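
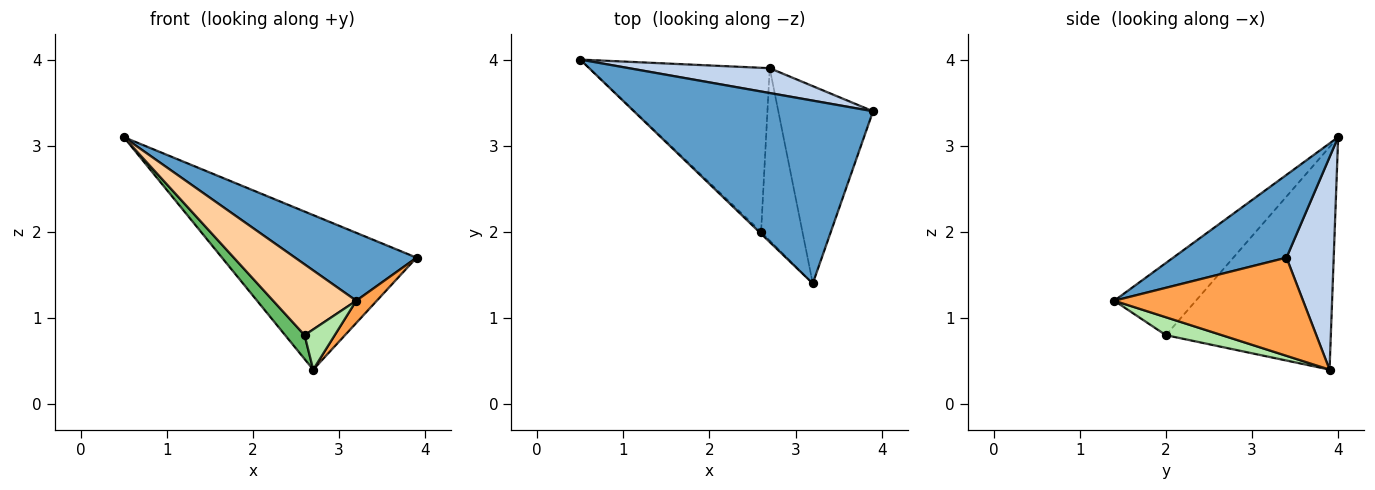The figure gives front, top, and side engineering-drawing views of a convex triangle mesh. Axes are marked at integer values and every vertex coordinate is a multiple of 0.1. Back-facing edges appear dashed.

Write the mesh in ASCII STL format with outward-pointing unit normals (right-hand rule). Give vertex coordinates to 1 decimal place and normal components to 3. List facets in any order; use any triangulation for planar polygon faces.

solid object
 facet normal 0.309 -0.331 0.892
  outer loop
   vertex 3.2 1.4 1.2
   vertex 3.9 3.4 1.7
   vertex 0.5 4.0 3.1
  endloop
 endfacet
 facet normal 0.233 0.960 0.154
  outer loop
   vertex 2.7 3.9 0.4
   vertex 0.5 4.0 3.1
   vertex 3.9 3.4 1.7
  endloop
 endfacet
 facet normal 0.717 -0.078 -0.692
  outer loop
   vertex 2.7 3.9 0.4
   vertex 3.9 3.4 1.7
   vertex 3.2 1.4 1.2
  endloop
 endfacet
 facet normal -0.701 -0.713 -0.019
  outer loop
   vertex 2.6 2.0 0.8
   vertex 3.2 1.4 1.2
   vertex 0.5 4.0 3.1
  endloop
 endfacet
 facet normal -0.774 -0.091 -0.627
  outer loop
   vertex 2.6 2.0 0.8
   vertex 0.5 4.0 3.1
   vertex 2.7 3.9 0.4
  endloop
 endfacet
 facet normal 0.389 -0.209 -0.897
  outer loop
   vertex 2.6 2.0 0.8
   vertex 2.7 3.9 0.4
   vertex 3.2 1.4 1.2
  endloop
 endfacet
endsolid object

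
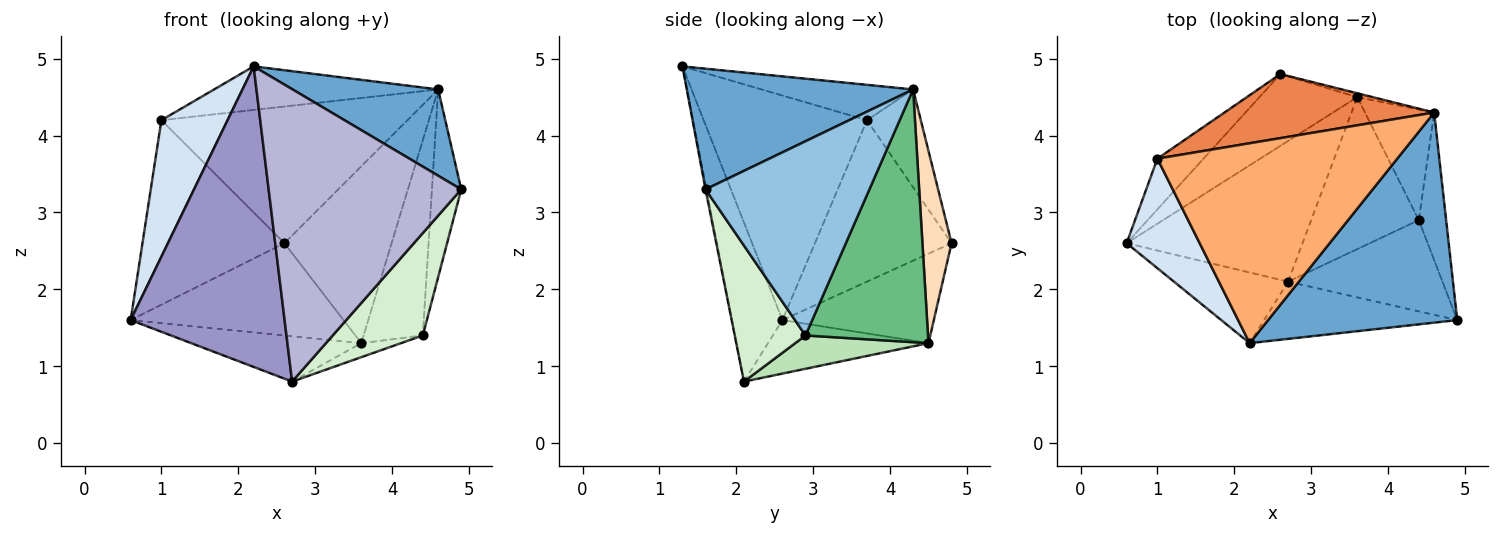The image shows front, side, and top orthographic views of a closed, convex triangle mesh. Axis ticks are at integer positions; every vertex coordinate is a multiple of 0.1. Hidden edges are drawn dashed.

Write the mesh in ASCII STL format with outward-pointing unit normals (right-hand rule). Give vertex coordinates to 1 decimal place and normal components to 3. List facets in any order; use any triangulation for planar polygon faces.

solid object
 facet normal 0.508 -0.327 0.797
  outer loop
   vertex 4.6 4.3 4.6
   vertex 2.2 1.3 4.9
   vertex 4.9 1.6 3.3
  endloop
 endfacet
 facet normal 0.975 0.174 -0.137
  outer loop
   vertex 4.4 2.9 1.4
   vertex 4.6 4.3 4.6
   vertex 4.9 1.6 3.3
  endloop
 endfacet
 facet normal -0.680 0.707 -0.194
  outer loop
   vertex 1.0 3.7 4.2
   vertex 2.6 4.8 2.6
   vertex 0.6 2.6 1.6
  endloop
 endfacet
 facet normal -0.887 -0.360 0.289
  outer loop
   vertex 1.0 3.7 4.2
   vertex 0.6 2.6 1.6
   vertex 2.2 1.3 4.9
  endloop
 endfacet
 facet normal -0.194 0.888 0.416
  outer loop
   vertex 1.0 3.7 4.2
   vertex 4.6 4.3 4.6
   vertex 2.6 4.8 2.6
  endloop
 endfacet
 facet normal -0.143 0.211 0.967
  outer loop
   vertex 1.0 3.7 4.2
   vertex 2.2 1.3 4.9
   vertex 4.6 4.3 4.6
  endloop
 endfacet
 facet normal -0.489 0.688 -0.535
  outer loop
   vertex 3.6 4.5 1.3
   vertex 0.6 2.6 1.6
   vertex 2.6 4.8 2.6
  endloop
 endfacet
 facet normal 0.262 0.965 -0.021
  outer loop
   vertex 3.6 4.5 1.3
   vertex 2.6 4.8 2.6
   vertex 4.6 4.3 4.6
  endloop
 endfacet
 facet normal 0.874 0.422 -0.239
  outer loop
   vertex 3.6 4.5 1.3
   vertex 4.6 4.3 4.6
   vertex 4.4 2.9 1.4
  endloop
 endfacet
 facet normal -0.278 0.295 -0.914
  outer loop
   vertex 2.7 2.1 0.8
   vertex 0.6 2.6 1.6
   vertex 3.6 4.5 1.3
  endloop
 endfacet
 facet normal 0.295 0.088 -0.952
  outer loop
   vertex 2.7 2.1 0.8
   vertex 3.6 4.5 1.3
   vertex 4.4 2.9 1.4
  endloop
 endfacet
 facet normal 0.506 -0.644 -0.574
  outer loop
   vertex 2.7 2.1 0.8
   vertex 4.4 2.9 1.4
   vertex 4.9 1.6 3.3
  endloop
 endfacet
 facet normal -0.304 -0.927 -0.218
  outer loop
   vertex 2.7 2.1 0.8
   vertex 2.2 1.3 4.9
   vertex 0.6 2.6 1.6
  endloop
 endfacet
 facet normal -0.005 -0.981 -0.192
  outer loop
   vertex 2.7 2.1 0.8
   vertex 4.9 1.6 3.3
   vertex 2.2 1.3 4.9
  endloop
 endfacet
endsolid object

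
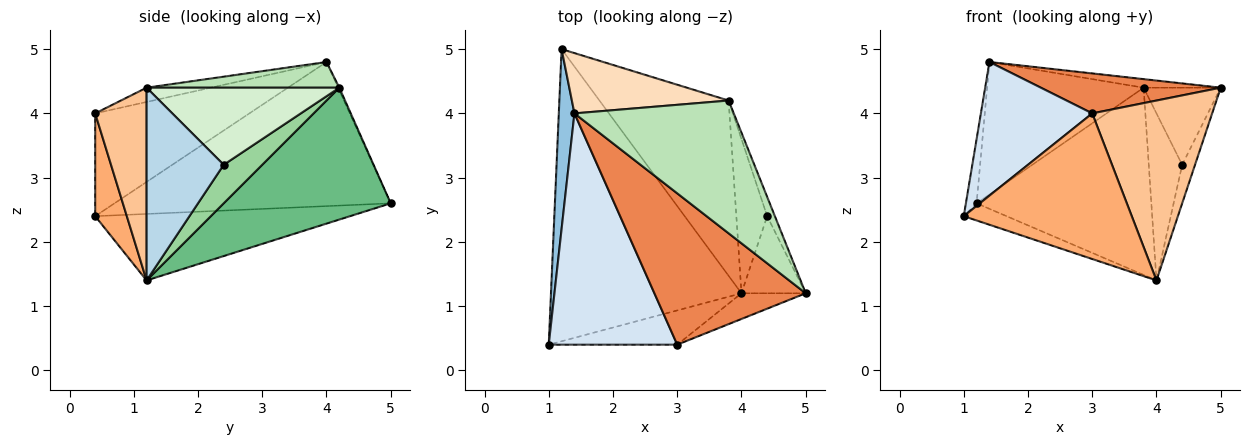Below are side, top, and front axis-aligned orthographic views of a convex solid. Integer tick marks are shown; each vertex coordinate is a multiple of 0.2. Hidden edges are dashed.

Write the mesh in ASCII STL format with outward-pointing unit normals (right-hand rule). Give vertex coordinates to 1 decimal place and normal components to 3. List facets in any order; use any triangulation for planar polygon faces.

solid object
 facet normal -0.329 0.055 -0.943
  outer loop
   vertex 4.0 1.2 1.4
   vertex 1.0 0.4 2.4
   vertex 1.2 5.0 2.6
  endloop
 endfacet
 facet normal -0.993 0.039 0.108
  outer loop
   vertex 1.4 4.0 4.8
   vertex 1.2 5.0 2.6
   vertex 1.0 0.4 2.4
  endloop
 endfacet
 facet normal 0.937 0.156 -0.312
  outer loop
   vertex 4.4 2.4 3.2
   vertex 5.0 1.2 4.4
   vertex 4.0 1.2 1.4
  endloop
 endfacet
 facet normal -0.569 -0.411 0.712
  outer loop
   vertex 3.0 0.4 4.0
   vertex 1.4 4.0 4.8
   vertex 1.0 0.4 2.4
  endloop
 endfacet
 facet normal -0.091 -0.254 0.963
  outer loop
   vertex 3.0 0.4 4.0
   vertex 5.0 1.2 4.4
   vertex 1.4 4.0 4.8
  endloop
 endfacet
 facet normal 0.180 -0.957 -0.225
  outer loop
   vertex 3.0 0.4 4.0
   vertex 1.0 0.4 2.4
   vertex 4.0 1.2 1.4
  endloop
 endfacet
 facet normal 0.391 -0.911 -0.130
  outer loop
   vertex 3.0 0.4 4.0
   vertex 4.0 1.2 1.4
   vertex 5.0 1.2 4.4
  endloop
 endfacet
 facet normal -0.007 0.910 0.414
  outer loop
   vertex 3.8 4.2 4.4
   vertex 1.2 5.0 2.6
   vertex 1.4 4.0 4.8
  endloop
 endfacet
 facet normal 0.572 0.599 -0.561
  outer loop
   vertex 3.8 4.2 4.4
   vertex 4.0 1.2 1.4
   vertex 1.2 5.0 2.6
  endloop
 endfacet
 facet normal 0.647 0.560 -0.517
  outer loop
   vertex 3.8 4.2 4.4
   vertex 4.4 2.4 3.2
   vertex 4.0 1.2 1.4
  endloop
 endfacet
 facet normal 0.159 0.064 0.985
  outer loop
   vertex 3.8 4.2 4.4
   vertex 1.4 4.0 4.8
   vertex 5.0 1.2 4.4
  endloop
 endfacet
 facet normal 0.925 0.370 -0.092
  outer loop
   vertex 3.8 4.2 4.4
   vertex 5.0 1.2 4.4
   vertex 4.4 2.4 3.2
  endloop
 endfacet
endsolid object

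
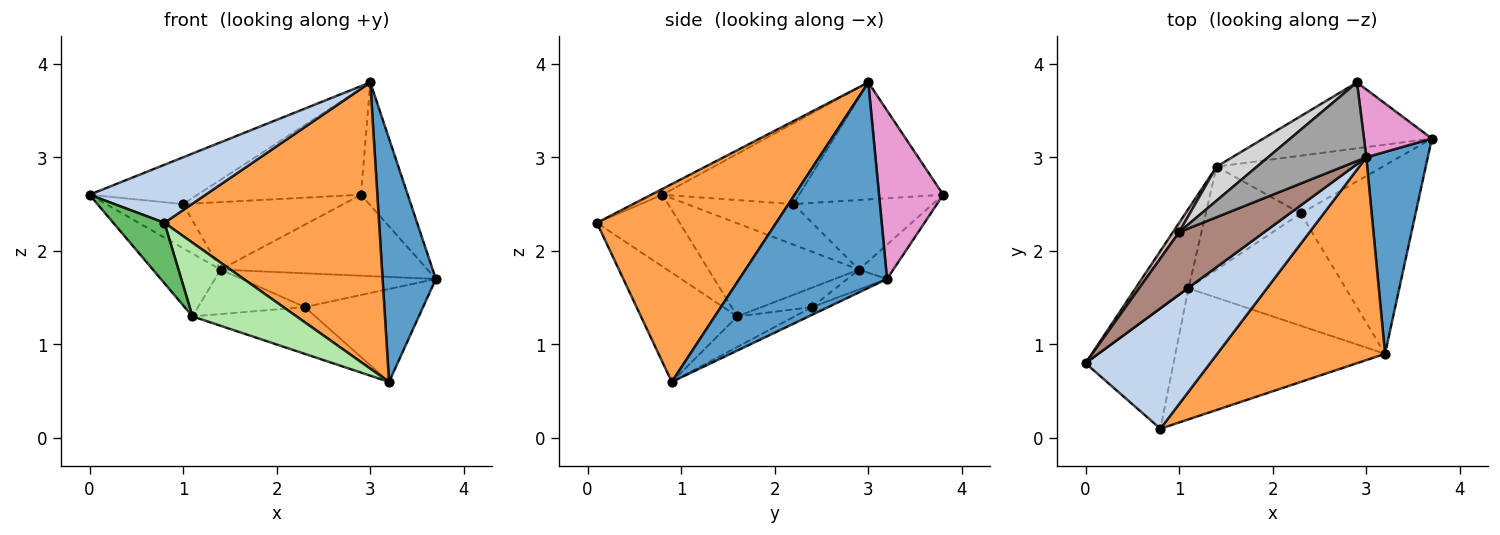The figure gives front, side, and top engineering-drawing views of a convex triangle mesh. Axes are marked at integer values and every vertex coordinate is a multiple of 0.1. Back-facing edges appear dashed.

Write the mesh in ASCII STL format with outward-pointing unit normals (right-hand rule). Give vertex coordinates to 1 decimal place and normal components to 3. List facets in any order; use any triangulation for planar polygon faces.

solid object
 facet normal 0.906 -0.326 0.271
  outer loop
   vertex 3.0 3.0 3.8
   vertex 3.2 0.9 0.6
   vertex 3.7 3.2 1.7
  endloop
 endfacet
 facet normal -0.042 -0.434 0.900
  outer loop
   vertex 0.8 0.1 2.3
   vertex 3.0 3.0 3.8
   vertex 0.0 0.8 2.6
  endloop
 endfacet
 facet normal 0.563 -0.674 0.478
  outer loop
   vertex 0.8 0.1 2.3
   vertex 3.2 0.9 0.6
   vertex 3.0 3.0 3.8
  endloop
 endfacet
 facet normal -0.809 0.364 -0.461
  outer loop
   vertex 1.1 1.6 1.3
   vertex 0.0 0.8 2.6
   vertex 1.4 2.9 1.8
  endloop
 endfacet
 facet normal -0.589 -0.364 -0.722
  outer loop
   vertex 1.1 1.6 1.3
   vertex 0.8 0.1 2.3
   vertex 0.0 0.8 2.6
  endloop
 endfacet
 facet normal -0.413 -0.446 -0.794
  outer loop
   vertex 1.1 1.6 1.3
   vertex 3.2 0.9 0.6
   vertex 0.8 0.1 2.3
  endloop
 endfacet
 facet normal -0.060 0.441 -0.895
  outer loop
   vertex 2.3 2.4 1.4
   vertex 3.7 3.2 1.7
   vertex 3.2 0.9 0.6
  endloop
 endfacet
 facet normal -0.103 0.502 -0.859
  outer loop
   vertex 2.3 2.4 1.4
   vertex 1.4 2.9 1.8
   vertex 3.7 3.2 1.7
  endloop
 endfacet
 facet normal -0.177 0.379 -0.909
  outer loop
   vertex 2.3 2.4 1.4
   vertex 3.2 0.9 0.6
   vertex 1.1 1.6 1.3
  endloop
 endfacet
 facet normal -0.185 0.390 -0.902
  outer loop
   vertex 2.3 2.4 1.4
   vertex 1.1 1.6 1.3
   vertex 1.4 2.9 1.8
  endloop
 endfacet
 facet normal -0.605 0.478 0.637
  outer loop
   vertex 1.0 2.2 2.5
   vertex 0.0 0.8 2.6
   vertex 3.0 3.0 3.8
  endloop
 endfacet
 facet normal -0.803 0.583 0.124
  outer loop
   vertex 1.0 2.2 2.5
   vertex 1.4 2.9 1.8
   vertex 0.0 0.8 2.6
  endloop
 endfacet
 facet normal 0.768 0.560 0.309
  outer loop
   vertex 2.9 3.8 2.6
   vertex 3.0 3.0 3.8
   vertex 3.7 3.2 1.7
  endloop
 endfacet
 facet normal -0.128 0.769 -0.626
  outer loop
   vertex 2.9 3.8 2.6
   vertex 3.7 3.2 1.7
   vertex 1.4 2.9 1.8
  endloop
 endfacet
 facet normal -0.578 0.656 0.485
  outer loop
   vertex 2.9 3.8 2.6
   vertex 1.0 2.2 2.5
   vertex 3.0 3.0 3.8
  endloop
 endfacet
 facet normal -0.613 0.706 0.355
  outer loop
   vertex 2.9 3.8 2.6
   vertex 1.4 2.9 1.8
   vertex 1.0 2.2 2.5
  endloop
 endfacet
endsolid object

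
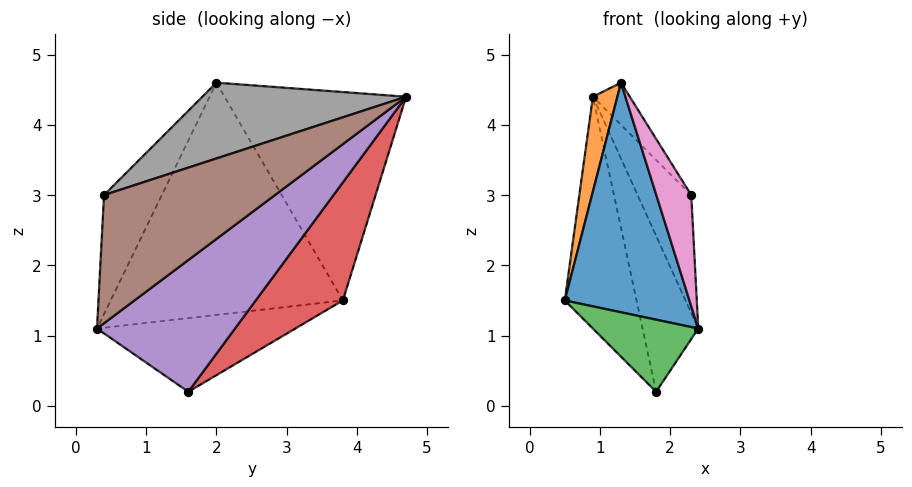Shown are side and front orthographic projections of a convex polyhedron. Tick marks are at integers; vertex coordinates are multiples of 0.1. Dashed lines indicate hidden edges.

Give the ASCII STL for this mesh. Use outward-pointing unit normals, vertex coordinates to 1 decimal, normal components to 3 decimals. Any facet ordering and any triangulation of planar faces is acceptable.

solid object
 facet normal -0.880 -0.472 -0.047
  outer loop
   vertex 1.3 2.0 4.6
   vertex 0.5 3.8 1.5
   vertex 2.4 0.3 1.1
  endloop
 endfacet
 facet normal -0.976 -0.132 0.175
  outer loop
   vertex 1.3 2.0 4.6
   vertex 0.9 4.7 4.4
   vertex 0.5 3.8 1.5
  endloop
 endfacet
 facet normal -0.880 -0.467 -0.089
  outer loop
   vertex 1.8 1.6 0.2
   vertex 2.4 0.3 1.1
   vertex 0.5 3.8 1.5
  endloop
 endfacet
 facet normal 0.739 0.608 -0.291
  outer loop
   vertex 1.8 1.6 0.2
   vertex 0.5 3.8 1.5
   vertex 0.9 4.7 4.4
  endloop
 endfacet
 facet normal 0.925 0.373 -0.077
  outer loop
   vertex 1.8 1.6 0.2
   vertex 0.9 4.7 4.4
   vertex 2.4 0.3 1.1
  endloop
 endfacet
 facet normal 0.954 0.299 0.034
  outer loop
   vertex 2.3 0.4 3.0
   vertex 2.4 0.3 1.1
   vertex 0.9 4.7 4.4
  endloop
 endfacet
 facet normal -0.856 -0.517 -0.018
  outer loop
   vertex 2.3 0.4 3.0
   vertex 1.3 2.0 4.6
   vertex 2.4 0.3 1.1
  endloop
 endfacet
 facet normal 0.902 0.163 0.400
  outer loop
   vertex 2.3 0.4 3.0
   vertex 0.9 4.7 4.4
   vertex 1.3 2.0 4.6
  endloop
 endfacet
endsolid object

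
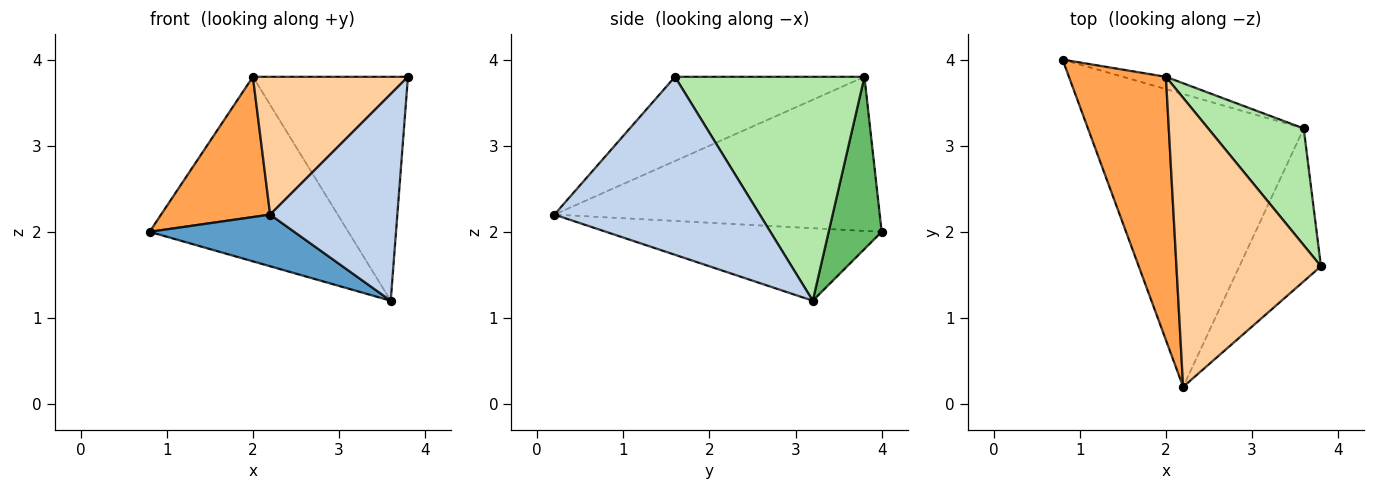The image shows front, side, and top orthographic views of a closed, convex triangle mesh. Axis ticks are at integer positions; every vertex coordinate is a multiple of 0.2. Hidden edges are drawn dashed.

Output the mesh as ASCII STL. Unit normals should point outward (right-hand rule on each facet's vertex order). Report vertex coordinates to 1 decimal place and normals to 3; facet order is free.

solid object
 facet normal -0.314 -0.165 -0.935
  outer loop
   vertex 3.6 3.2 1.2
   vertex 2.2 0.2 2.2
   vertex 0.8 4.0 2.0
  endloop
 endfacet
 facet normal 0.792 -0.491 -0.363
  outer loop
   vertex 3.6 3.2 1.2
   vertex 3.8 1.6 3.8
   vertex 2.2 0.2 2.2
  endloop
 endfacet
 facet normal -0.814 -0.273 0.512
  outer loop
   vertex 2.0 3.8 3.8
   vertex 0.8 4.0 2.0
   vertex 2.2 0.2 2.2
  endloop
 endfacet
 facet normal -0.466 -0.381 0.799
  outer loop
   vertex 2.0 3.8 3.8
   vertex 2.2 0.2 2.2
   vertex 3.8 1.6 3.8
  endloop
 endfacet
 facet normal 0.257 0.964 -0.064
  outer loop
   vertex 2.0 3.8 3.8
   vertex 3.6 3.2 1.2
   vertex 0.8 4.0 2.0
  endloop
 endfacet
 facet normal 0.735 0.601 0.314
  outer loop
   vertex 2.0 3.8 3.8
   vertex 3.8 1.6 3.8
   vertex 3.6 3.2 1.2
  endloop
 endfacet
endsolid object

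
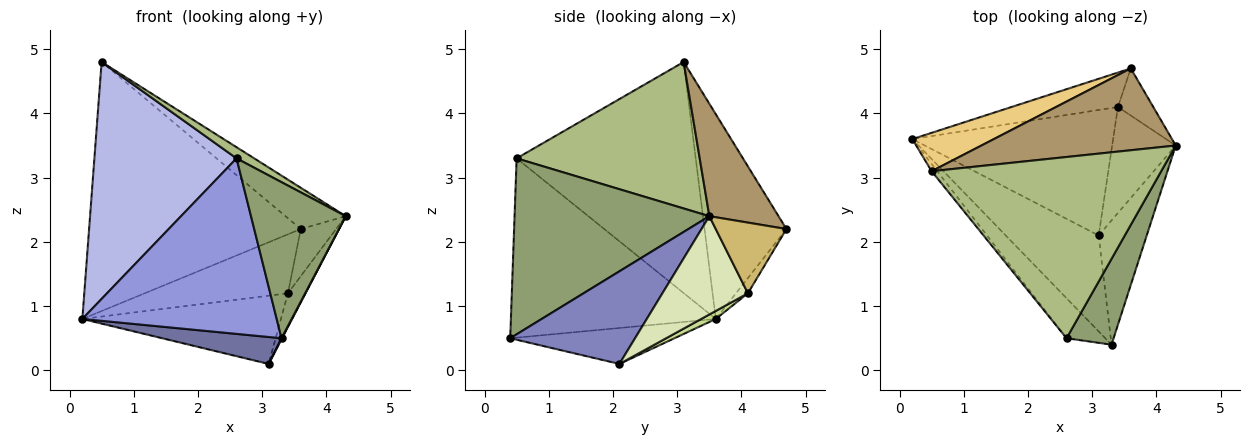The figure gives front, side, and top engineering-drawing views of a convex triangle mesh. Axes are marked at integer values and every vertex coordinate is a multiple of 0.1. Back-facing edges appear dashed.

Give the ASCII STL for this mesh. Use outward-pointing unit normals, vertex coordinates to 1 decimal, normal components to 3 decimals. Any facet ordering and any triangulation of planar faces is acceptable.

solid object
 facet normal -0.349 -0.253 -0.902
  outer loop
   vertex 3.1 2.1 0.1
   vertex 3.3 0.4 0.5
   vertex 0.2 3.6 0.8
  endloop
 endfacet
 facet normal 0.888 -0.004 -0.461
  outer loop
   vertex 3.1 2.1 0.1
   vertex 4.3 3.5 2.4
   vertex 3.3 0.4 0.5
  endloop
 endfacet
 facet normal -0.717 -0.680 -0.155
  outer loop
   vertex 2.6 0.5 3.3
   vertex 0.2 3.6 0.8
   vertex 3.3 0.4 0.5
  endloop
 endfacet
 facet normal -0.783 -0.622 -0.019
  outer loop
   vertex 2.6 0.5 3.3
   vertex 0.5 3.1 4.8
   vertex 0.2 3.6 0.8
  endloop
 endfacet
 facet normal 0.874 -0.425 0.234
  outer loop
   vertex 2.6 0.5 3.3
   vertex 3.3 0.4 0.5
   vertex 4.3 3.5 2.4
  endloop
 endfacet
 facet normal 0.537 -0.052 0.842
  outer loop
   vertex 2.6 0.5 3.3
   vertex 4.3 3.5 2.4
   vertex 0.5 3.1 4.8
  endloop
 endfacet
 facet normal 0.035 0.478 -0.878
  outer loop
   vertex 3.4 4.1 1.2
   vertex 3.1 2.1 0.1
   vertex 0.2 3.6 0.8
  endloop
 endfacet
 facet normal 0.827 0.170 -0.535
  outer loop
   vertex 3.4 4.1 1.2
   vertex 4.3 3.5 2.4
   vertex 3.1 2.1 0.1
  endloop
 endfacet
 facet normal 0.459 0.400 0.793
  outer loop
   vertex 3.6 4.7 2.2
   vertex 0.5 3.1 4.8
   vertex 4.3 3.5 2.4
  endloop
 endfacet
 facet normal 0.816 0.408 -0.408
  outer loop
   vertex 3.6 4.7 2.2
   vertex 4.3 3.5 2.4
   vertex 3.4 4.1 1.2
  endloop
 endfacet
 facet normal -0.357 0.923 0.142
  outer loop
   vertex 3.6 4.7 2.2
   vertex 0.2 3.6 0.8
   vertex 0.5 3.1 4.8
  endloop
 endfacet
 facet normal -0.072 0.862 -0.503
  outer loop
   vertex 3.6 4.7 2.2
   vertex 3.4 4.1 1.2
   vertex 0.2 3.6 0.8
  endloop
 endfacet
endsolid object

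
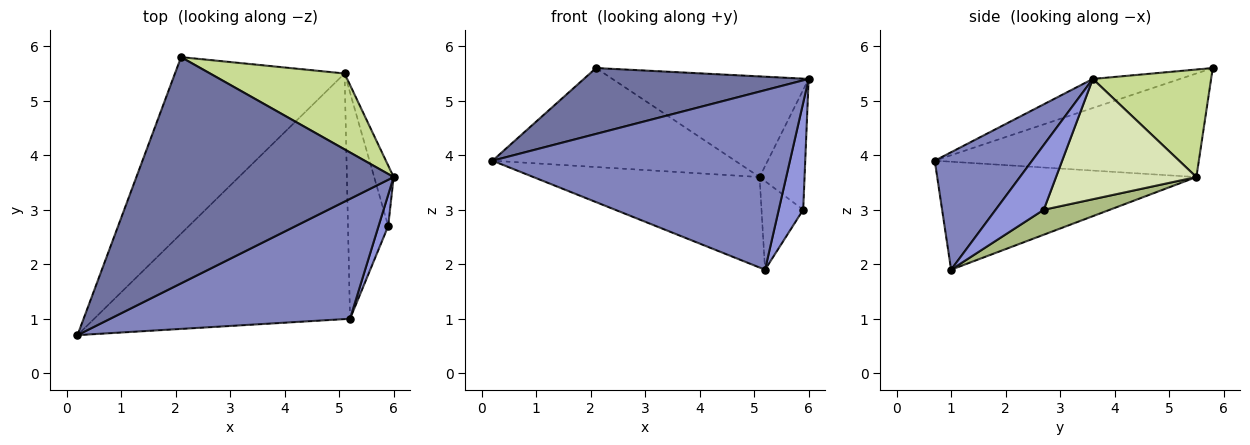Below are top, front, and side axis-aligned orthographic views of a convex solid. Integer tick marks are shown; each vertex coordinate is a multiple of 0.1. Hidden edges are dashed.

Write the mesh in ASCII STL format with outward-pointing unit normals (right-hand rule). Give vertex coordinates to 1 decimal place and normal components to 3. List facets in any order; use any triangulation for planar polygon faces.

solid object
 facet normal -0.108 -0.278 0.955
  outer loop
   vertex 2.1 5.8 5.6
   vertex 0.2 0.7 3.9
   vertex 6.0 3.6 5.4
  endloop
 endfacet
 facet normal 0.263 -0.802 0.536
  outer loop
   vertex 5.2 1.0 1.9
   vertex 6.0 3.6 5.4
   vertex 0.2 0.7 3.9
  endloop
 endfacet
 facet normal 0.884 -0.449 0.132
  outer loop
   vertex 5.9 2.7 3.0
   vertex 6.0 3.6 5.4
   vertex 5.2 1.0 1.9
  endloop
 endfacet
 facet normal -0.470 0.432 -0.770
  outer loop
   vertex 5.1 5.5 3.6
   vertex 0.2 0.7 3.9
   vertex 2.1 5.8 5.6
  endloop
 endfacet
 facet normal -0.368 0.321 -0.872
  outer loop
   vertex 5.1 5.5 3.6
   vertex 5.2 1.0 1.9
   vertex 0.2 0.7 3.9
  endloop
 endfacet
 facet normal 0.500 0.316 -0.806
  outer loop
   vertex 5.1 5.5 3.6
   vertex 5.9 2.7 3.0
   vertex 5.2 1.0 1.9
  endloop
 endfacet
 facet normal 0.434 0.719 0.543
  outer loop
   vertex 5.1 5.5 3.6
   vertex 2.1 5.8 5.6
   vertex 6.0 3.6 5.4
  endloop
 endfacet
 facet normal 0.941 0.302 -0.152
  outer loop
   vertex 5.1 5.5 3.6
   vertex 6.0 3.6 5.4
   vertex 5.9 2.7 3.0
  endloop
 endfacet
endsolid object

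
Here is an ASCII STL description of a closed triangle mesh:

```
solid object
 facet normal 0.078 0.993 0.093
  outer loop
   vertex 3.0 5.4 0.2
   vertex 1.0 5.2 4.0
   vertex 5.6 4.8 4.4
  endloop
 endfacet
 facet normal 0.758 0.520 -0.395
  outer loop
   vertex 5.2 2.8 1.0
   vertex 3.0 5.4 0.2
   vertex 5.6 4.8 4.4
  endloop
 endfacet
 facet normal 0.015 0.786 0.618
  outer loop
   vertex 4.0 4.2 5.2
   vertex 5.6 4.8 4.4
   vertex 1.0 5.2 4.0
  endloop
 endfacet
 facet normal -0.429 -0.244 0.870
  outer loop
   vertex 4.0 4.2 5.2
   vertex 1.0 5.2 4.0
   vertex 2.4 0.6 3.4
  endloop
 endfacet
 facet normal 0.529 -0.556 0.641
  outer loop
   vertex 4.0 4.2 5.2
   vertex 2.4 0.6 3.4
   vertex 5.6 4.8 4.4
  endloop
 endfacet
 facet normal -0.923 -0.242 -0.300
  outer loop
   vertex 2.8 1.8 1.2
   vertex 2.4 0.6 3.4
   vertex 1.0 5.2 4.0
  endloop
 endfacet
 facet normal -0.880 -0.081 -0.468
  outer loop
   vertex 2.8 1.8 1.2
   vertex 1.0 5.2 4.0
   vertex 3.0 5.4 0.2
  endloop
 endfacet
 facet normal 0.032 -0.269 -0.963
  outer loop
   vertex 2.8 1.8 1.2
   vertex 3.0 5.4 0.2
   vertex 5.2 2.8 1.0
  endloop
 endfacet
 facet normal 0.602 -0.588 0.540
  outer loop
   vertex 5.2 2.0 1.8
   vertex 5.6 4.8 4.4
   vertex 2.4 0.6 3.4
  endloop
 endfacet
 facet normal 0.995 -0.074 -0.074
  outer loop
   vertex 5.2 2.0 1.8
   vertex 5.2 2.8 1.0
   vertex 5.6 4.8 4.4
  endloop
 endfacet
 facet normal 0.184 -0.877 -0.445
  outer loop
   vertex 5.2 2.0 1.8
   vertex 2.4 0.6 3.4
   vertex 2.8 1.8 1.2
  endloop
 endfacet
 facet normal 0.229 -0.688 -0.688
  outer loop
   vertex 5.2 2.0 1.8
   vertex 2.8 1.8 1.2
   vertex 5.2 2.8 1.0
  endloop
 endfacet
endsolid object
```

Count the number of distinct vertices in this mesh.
8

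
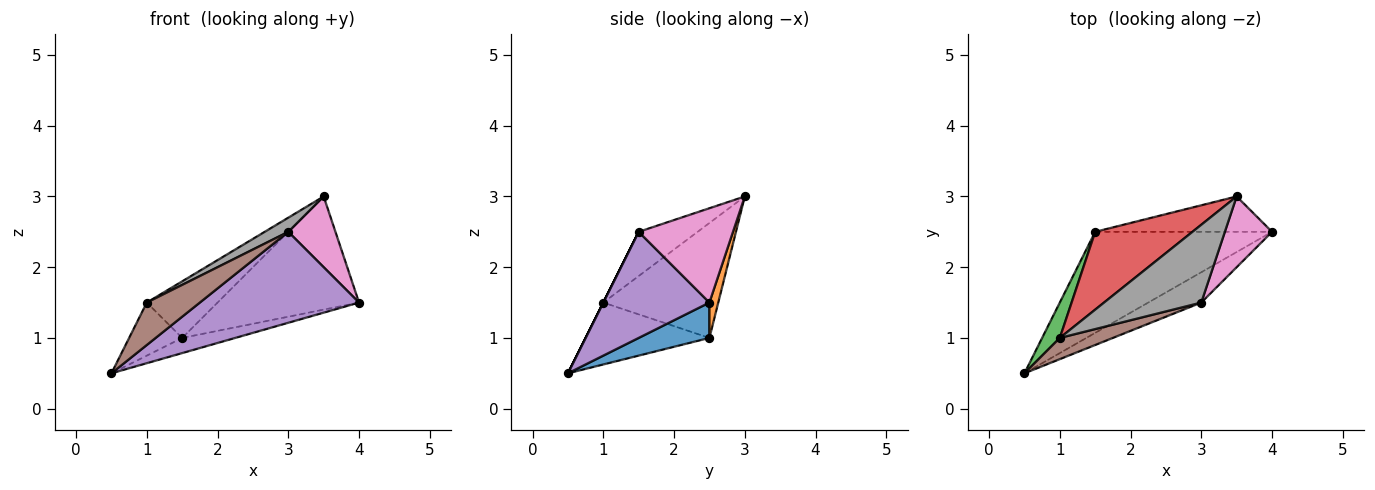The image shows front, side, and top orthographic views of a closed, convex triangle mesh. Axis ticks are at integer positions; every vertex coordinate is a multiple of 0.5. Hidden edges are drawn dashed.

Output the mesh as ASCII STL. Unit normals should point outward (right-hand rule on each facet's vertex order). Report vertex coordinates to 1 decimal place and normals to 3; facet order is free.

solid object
 facet normal 0.194 0.146 -0.970
  outer loop
   vertex 1.5 2.5 1.0
   vertex 4.0 2.5 1.5
   vertex 0.5 0.5 0.5
  endloop
 endfacet
 facet normal 0.060 0.953 -0.298
  outer loop
   vertex 1.5 2.5 1.0
   vertex 3.5 3.0 3.0
   vertex 4.0 2.5 1.5
  endloop
 endfacet
 facet normal -0.889 0.381 0.254
  outer loop
   vertex 1.5 2.5 1.0
   vertex 0.5 0.5 0.5
   vertex 1.0 1.0 1.5
  endloop
 endfacet
 facet normal -0.691 0.425 0.585
  outer loop
   vertex 1.5 2.5 1.0
   vertex 1.0 1.0 1.5
   vertex 3.5 3.0 3.0
  endloop
 endfacet
 facet normal 0.535 -0.802 -0.267
  outer loop
   vertex 3.0 1.5 2.5
   vertex 0.5 0.5 0.5
   vertex 4.0 2.5 1.5
  endloop
 endfacet
 facet normal 0.000 -0.894 0.447
  outer loop
   vertex 3.0 1.5 2.5
   vertex 1.0 1.0 1.5
   vertex 0.5 0.5 0.5
  endloop
 endfacet
 facet normal 0.816 -0.408 0.408
  outer loop
   vertex 3.0 1.5 2.5
   vertex 4.0 2.5 1.5
   vertex 3.5 3.0 3.0
  endloop
 endfacet
 facet normal -0.408 -0.163 0.898
  outer loop
   vertex 3.0 1.5 2.5
   vertex 3.5 3.0 3.0
   vertex 1.0 1.0 1.5
  endloop
 endfacet
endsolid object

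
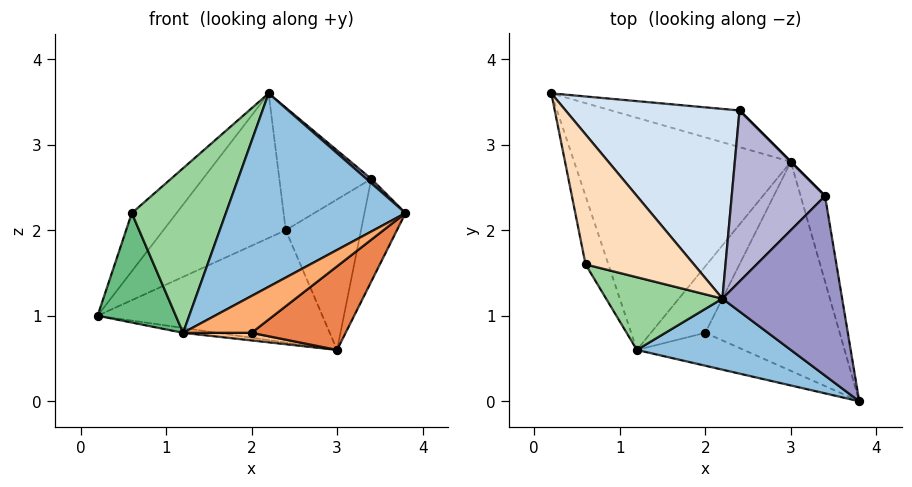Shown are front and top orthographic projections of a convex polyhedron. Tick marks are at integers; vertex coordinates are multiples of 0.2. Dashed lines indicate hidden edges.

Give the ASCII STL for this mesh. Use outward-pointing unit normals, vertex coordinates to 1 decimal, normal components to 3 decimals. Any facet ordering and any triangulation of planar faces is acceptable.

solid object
 facet normal -0.136 0.021 -0.991
  outer loop
   vertex 1.2 0.6 0.8
   vertex 0.2 3.6 1.0
   vertex 3.0 2.8 0.6
  endloop
 endfacet
 facet normal -0.373 -0.871 0.320
  outer loop
   vertex 1.2 0.6 0.8
   vertex 3.8 0.0 2.2
   vertex 2.2 1.2 3.6
  endloop
 endfacet
 facet normal 0.222 0.927 -0.302
  outer loop
   vertex 2.4 3.4 2.0
   vertex 3.0 2.8 0.6
   vertex 0.2 3.6 1.0
  endloop
 endfacet
 facet normal -0.293 0.580 0.760
  outer loop
   vertex 2.4 3.4 2.0
   vertex 0.2 3.6 1.0
   vertex 2.2 1.2 3.6
  endloop
 endfacet
 facet normal 0.487 -0.324 -0.811
  outer loop
   vertex 2.0 0.8 0.8
   vertex 3.0 2.8 0.6
   vertex 3.8 0.0 2.2
  endloop
 endfacet
 facet normal 0.183 -0.733 -0.655
  outer loop
   vertex 2.0 0.8 0.8
   vertex 3.8 0.0 2.2
   vertex 1.2 0.6 0.8
  endloop
 endfacet
 facet normal 0.028 -0.114 -0.993
  outer loop
   vertex 2.0 0.8 0.8
   vertex 1.2 0.6 0.8
   vertex 3.0 2.8 0.6
  endloop
 endfacet
 facet normal -0.572 0.335 0.749
  outer loop
   vertex 0.6 1.6 2.2
   vertex 2.2 1.2 3.6
   vertex 0.2 3.6 1.0
  endloop
 endfacet
 facet normal -0.936 -0.299 -0.187
  outer loop
   vertex 0.6 1.6 2.2
   vertex 0.2 3.6 1.0
   vertex 1.2 0.6 0.8
  endloop
 endfacet
 facet normal -0.503 -0.791 0.349
  outer loop
   vertex 0.6 1.6 2.2
   vertex 1.2 0.6 0.8
   vertex 2.2 1.2 3.6
  endloop
 endfacet
 facet normal 0.970 0.188 -0.156
  outer loop
   vertex 3.4 2.4 2.6
   vertex 3.8 0.0 2.2
   vertex 3.0 2.8 0.6
  endloop
 endfacet
 facet normal 0.707 0.707 0.000
  outer loop
   vertex 3.4 2.4 2.6
   vertex 3.0 2.8 0.6
   vertex 2.4 3.4 2.0
  endloop
 endfacet
 facet normal 0.651 -0.018 0.759
  outer loop
   vertex 3.4 2.4 2.6
   vertex 2.2 1.2 3.6
   vertex 3.8 0.0 2.2
  endloop
 endfacet
 facet normal 0.094 0.580 0.809
  outer loop
   vertex 3.4 2.4 2.6
   vertex 2.4 3.4 2.0
   vertex 2.2 1.2 3.6
  endloop
 endfacet
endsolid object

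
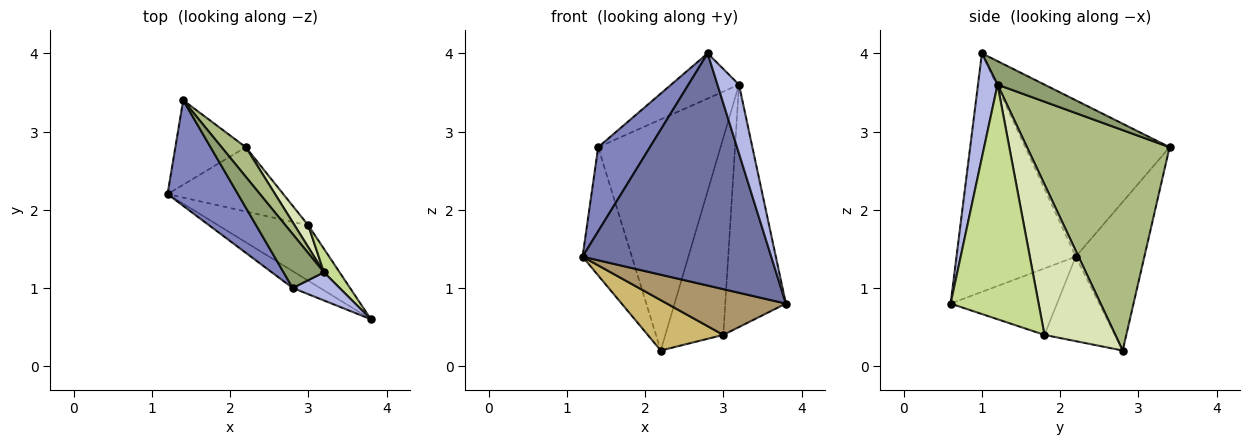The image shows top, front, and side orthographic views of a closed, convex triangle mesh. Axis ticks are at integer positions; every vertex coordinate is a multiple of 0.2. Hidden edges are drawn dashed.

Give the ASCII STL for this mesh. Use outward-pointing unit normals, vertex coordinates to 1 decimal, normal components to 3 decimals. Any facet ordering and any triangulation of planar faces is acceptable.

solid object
 facet normal -0.533 -0.844 -0.061
  outer loop
   vertex 2.8 1.0 4.0
   vertex 1.2 2.2 1.4
   vertex 3.8 0.6 0.8
  endloop
 endfacet
 facet normal -0.867 -0.311 0.390
  outer loop
   vertex 2.8 1.0 4.0
   vertex 1.4 3.4 2.8
   vertex 1.2 2.2 1.4
  endloop
 endfacet
 facet normal -0.758 0.545 -0.359
  outer loop
   vertex 2.2 2.8 0.2
   vertex 1.2 2.2 1.4
   vertex 1.4 3.4 2.8
  endloop
 endfacet
 facet normal 0.644 -0.708 0.290
  outer loop
   vertex 3.2 1.2 3.6
   vertex 2.8 1.0 4.0
   vertex 3.8 0.6 0.8
  endloop
 endfacet
 facet normal 0.406 0.587 0.700
  outer loop
   vertex 3.2 1.2 3.6
   vertex 1.4 3.4 2.8
   vertex 2.8 1.0 4.0
  endloop
 endfacet
 facet normal 0.756 0.649 0.083
  outer loop
   vertex 3.2 1.2 3.6
   vertex 2.2 2.8 0.2
   vertex 1.4 3.4 2.8
  endloop
 endfacet
 facet normal 0.822 0.566 0.055
  outer loop
   vertex 3.0 1.8 0.4
   vertex 3.2 1.2 3.6
   vertex 3.8 0.6 0.8
  endloop
 endfacet
 facet normal 0.772 0.632 0.070
  outer loop
   vertex 3.0 1.8 0.4
   vertex 2.2 2.8 0.2
   vertex 3.2 1.2 3.6
  endloop
 endfacet
 facet normal -0.495 -0.553 -0.670
  outer loop
   vertex 3.0 1.8 0.4
   vertex 3.8 0.6 0.8
   vertex 1.2 2.2 1.4
  endloop
 endfacet
 facet normal -0.498 -0.535 -0.682
  outer loop
   vertex 3.0 1.8 0.4
   vertex 1.2 2.2 1.4
   vertex 2.2 2.8 0.2
  endloop
 endfacet
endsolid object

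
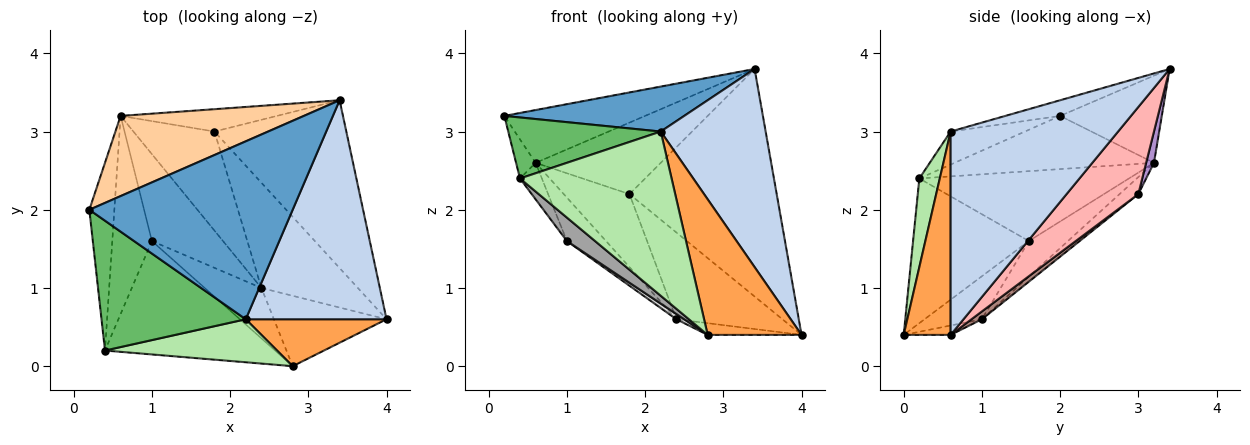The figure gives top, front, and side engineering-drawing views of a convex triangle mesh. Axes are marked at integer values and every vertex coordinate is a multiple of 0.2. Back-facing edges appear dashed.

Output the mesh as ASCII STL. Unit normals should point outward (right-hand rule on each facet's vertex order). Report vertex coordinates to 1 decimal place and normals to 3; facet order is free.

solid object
 facet normal -0.074 -0.244 0.967
  outer loop
   vertex 2.2 0.6 3.0
   vertex 3.4 3.4 3.8
   vertex 0.2 2.0 3.2
  endloop
 endfacet
 facet normal 0.731 -0.458 0.506
  outer loop
   vertex 2.2 0.6 3.0
   vertex 4.0 0.6 0.4
   vertex 3.4 3.4 3.8
  endloop
 endfacet
 facet normal 0.427 -0.854 0.296
  outer loop
   vertex 2.2 0.6 3.0
   vertex 2.8 0.0 0.4
   vertex 4.0 0.6 0.4
  endloop
 endfacet
 facet normal -0.369 0.511 0.776
  outer loop
   vertex 0.6 3.2 2.6
   vertex 0.2 2.0 3.2
   vertex 3.4 3.4 3.8
  endloop
 endfacet
 facet normal -0.203 -0.416 0.886
  outer loop
   vertex 0.4 0.2 2.4
   vertex 2.2 0.6 3.0
   vertex 0.2 2.0 3.2
  endloop
 endfacet
 facet normal 0.129 -0.959 0.251
  outer loop
   vertex 0.4 0.2 2.4
   vertex 2.8 0.0 0.4
   vertex 2.2 0.6 3.0
  endloop
 endfacet
 facet normal -0.901 0.088 -0.424
  outer loop
   vertex 0.4 0.2 2.4
   vertex 0.2 2.0 3.2
   vertex 0.6 3.2 2.6
  endloop
 endfacet
 facet normal 0.365 0.749 -0.553
  outer loop
   vertex 1.8 3.0 2.2
   vertex 3.4 3.4 3.8
   vertex 4.0 0.6 0.4
  endloop
 endfacet
 facet normal 0.060 0.953 -0.298
  outer loop
   vertex 1.8 3.0 2.2
   vertex 0.6 3.2 2.6
   vertex 3.4 3.4 3.8
  endloop
 endfacet
 facet normal -0.082 0.164 -0.983
  outer loop
   vertex 2.4 1.0 0.6
   vertex 4.0 0.6 0.4
   vertex 2.8 0.0 0.4
  endloop
 endfacet
 facet normal 0.062 0.635 -0.770
  outer loop
   vertex 2.4 1.0 0.6
   vertex 1.8 3.0 2.2
   vertex 4.0 0.6 0.4
  endloop
 endfacet
 facet normal -0.167 0.585 -0.794
  outer loop
   vertex 2.4 1.0 0.6
   vertex 0.6 3.2 2.6
   vertex 1.8 3.0 2.2
  endloop
 endfacet
 facet normal -0.866 0.091 -0.491
  outer loop
   vertex 1.0 1.6 1.6
   vertex 0.4 0.2 2.4
   vertex 0.6 3.2 2.6
  endloop
 endfacet
 facet normal -0.408 0.408 -0.816
  outer loop
   vertex 1.0 1.6 1.6
   vertex 0.6 3.2 2.6
   vertex 2.4 1.0 0.6
  endloop
 endfacet
 facet normal -0.640 -0.156 -0.752
  outer loop
   vertex 1.0 1.6 1.6
   vertex 2.8 0.0 0.4
   vertex 0.4 0.2 2.4
  endloop
 endfacet
 facet normal -0.602 -0.082 -0.794
  outer loop
   vertex 1.0 1.6 1.6
   vertex 2.4 1.0 0.6
   vertex 2.8 0.0 0.4
  endloop
 endfacet
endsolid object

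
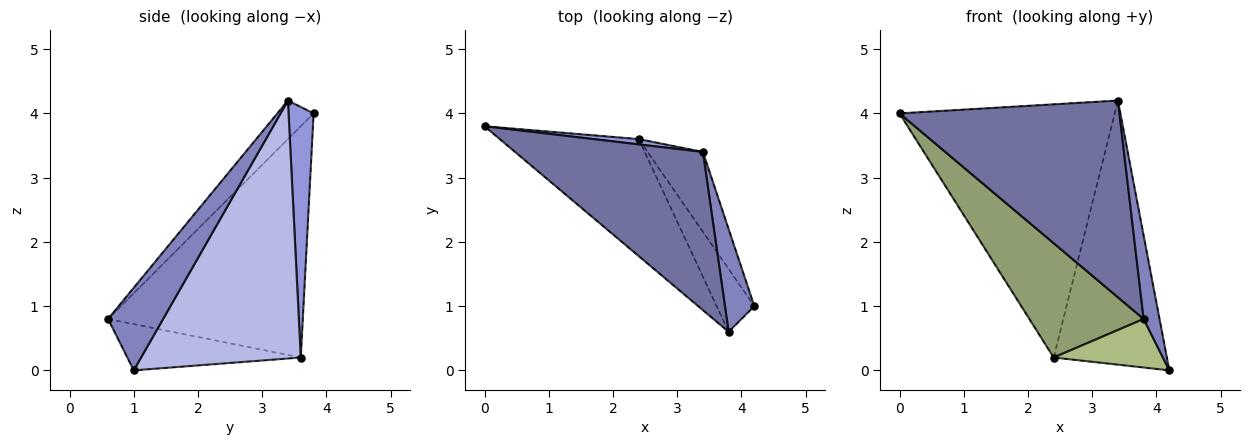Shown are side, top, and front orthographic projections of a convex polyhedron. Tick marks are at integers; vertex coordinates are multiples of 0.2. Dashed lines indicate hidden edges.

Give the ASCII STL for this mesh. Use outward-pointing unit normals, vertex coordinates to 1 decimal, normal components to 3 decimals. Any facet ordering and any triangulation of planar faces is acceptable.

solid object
 facet normal -0.127 -0.773 0.622
  outer loop
   vertex 3.8 0.6 0.8
   vertex 3.4 3.4 4.2
   vertex 0.0 3.8 4.0
  endloop
 endfacet
 facet normal 0.909 -0.263 0.323
  outer loop
   vertex 3.8 0.6 0.8
   vertex 4.2 1.0 0.0
   vertex 3.4 3.4 4.2
  endloop
 endfacet
 facet normal 0.116 0.993 0.021
  outer loop
   vertex 2.4 3.6 0.2
   vertex 0.0 3.8 4.0
   vertex 3.4 3.4 4.2
  endloop
 endfacet
 facet normal 0.804 0.570 -0.172
  outer loop
   vertex 2.4 3.6 0.2
   vertex 3.4 3.4 4.2
   vertex 4.2 1.0 0.0
  endloop
 endfacet
 facet normal -0.766 -0.449 -0.460
  outer loop
   vertex 2.4 3.6 0.2
   vertex 3.8 0.6 0.8
   vertex 0.0 3.8 4.0
  endloop
 endfacet
 facet normal -0.697 -0.439 -0.568
  outer loop
   vertex 2.4 3.6 0.2
   vertex 4.2 1.0 0.0
   vertex 3.8 0.6 0.8
  endloop
 endfacet
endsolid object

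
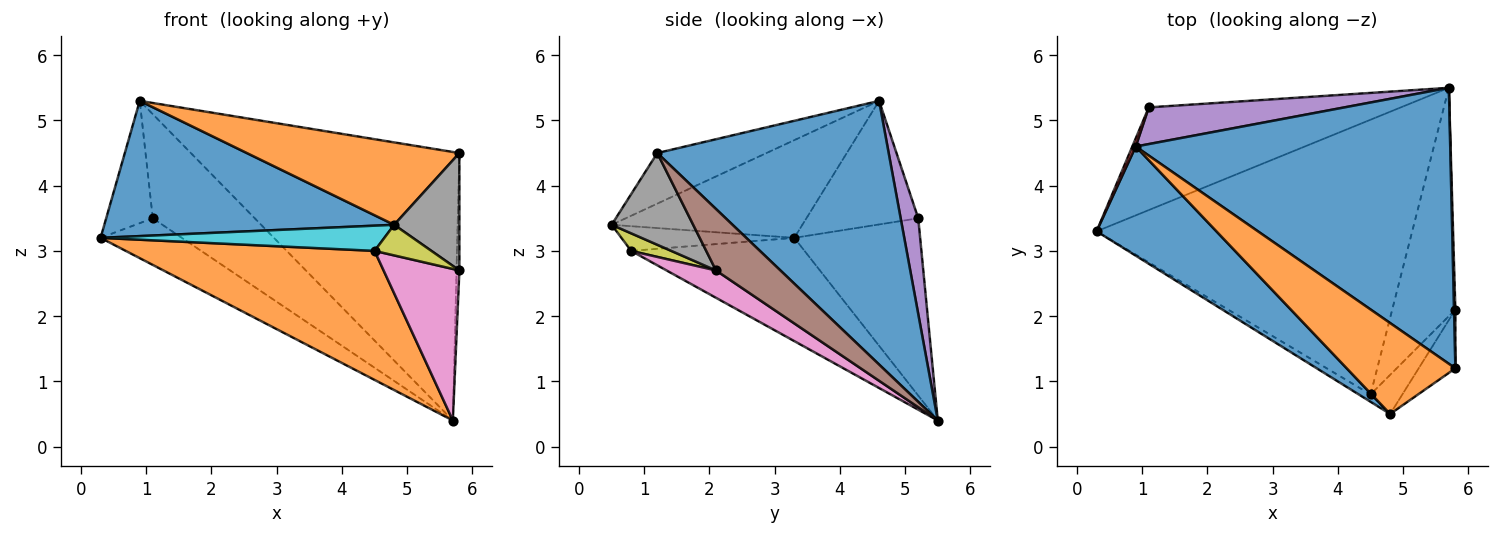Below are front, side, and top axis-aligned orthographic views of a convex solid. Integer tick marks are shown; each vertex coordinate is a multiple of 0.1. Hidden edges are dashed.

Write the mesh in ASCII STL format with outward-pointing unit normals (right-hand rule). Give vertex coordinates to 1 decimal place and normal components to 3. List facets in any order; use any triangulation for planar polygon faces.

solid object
 facet normal 0.515 0.598 0.614
  outer loop
   vertex 0.9 4.6 5.3
   vertex 5.8 1.2 4.5
   vertex 5.7 5.5 0.4
  endloop
 endfacet
 facet normal -0.284 -0.408 -0.868
  outer loop
   vertex 4.5 0.8 3.0
   vertex 0.3 3.3 3.2
   vertex 5.7 5.5 0.4
  endloop
 endfacet
 facet normal -0.539 0.348 -0.767
  outer loop
   vertex 1.1 5.2 3.5
   vertex 5.7 5.5 0.4
   vertex 0.3 3.3 3.2
  endloop
 endfacet
 facet normal -0.923 0.384 0.026
  outer loop
   vertex 1.1 5.2 3.5
   vertex 0.3 3.3 3.2
   vertex 0.9 4.6 5.3
  endloop
 endfacet
 facet normal 0.160 0.931 0.328
  outer loop
   vertex 1.1 5.2 3.5
   vertex 0.9 4.6 5.3
   vertex 5.7 5.5 0.4
  endloop
 endfacet
 facet normal 0.999 0.044 0.022
  outer loop
   vertex 5.8 2.1 2.7
   vertex 5.7 5.5 0.4
   vertex 5.8 1.2 4.5
  endloop
 endfacet
 facet normal 0.339 -0.520 -0.784
  outer loop
   vertex 5.8 2.1 2.7
   vertex 4.5 0.8 3.0
   vertex 5.7 5.5 0.4
  endloop
 endfacet
 facet normal 0.745 -0.596 -0.298
  outer loop
   vertex 4.8 0.5 3.4
   vertex 5.8 2.1 2.7
   vertex 5.8 1.2 4.5
  endloop
 endfacet
 facet normal 0.398 -0.565 -0.723
  outer loop
   vertex 4.8 0.5 3.4
   vertex 4.5 0.8 3.0
   vertex 5.8 2.1 2.7
  endloop
 endfacet
 facet normal -0.505 -0.828 -0.243
  outer loop
   vertex 4.8 0.5 3.4
   vertex 0.3 3.3 3.2
   vertex 4.5 0.8 3.0
  endloop
 endfacet
 facet normal -0.456 -0.693 0.559
  outer loop
   vertex 4.8 0.5 3.4
   vertex 0.9 4.6 5.3
   vertex 0.3 3.3 3.2
  endloop
 endfacet
 facet normal -0.326 -0.635 0.700
  outer loop
   vertex 4.8 0.5 3.4
   vertex 5.8 1.2 4.5
   vertex 0.9 4.6 5.3
  endloop
 endfacet
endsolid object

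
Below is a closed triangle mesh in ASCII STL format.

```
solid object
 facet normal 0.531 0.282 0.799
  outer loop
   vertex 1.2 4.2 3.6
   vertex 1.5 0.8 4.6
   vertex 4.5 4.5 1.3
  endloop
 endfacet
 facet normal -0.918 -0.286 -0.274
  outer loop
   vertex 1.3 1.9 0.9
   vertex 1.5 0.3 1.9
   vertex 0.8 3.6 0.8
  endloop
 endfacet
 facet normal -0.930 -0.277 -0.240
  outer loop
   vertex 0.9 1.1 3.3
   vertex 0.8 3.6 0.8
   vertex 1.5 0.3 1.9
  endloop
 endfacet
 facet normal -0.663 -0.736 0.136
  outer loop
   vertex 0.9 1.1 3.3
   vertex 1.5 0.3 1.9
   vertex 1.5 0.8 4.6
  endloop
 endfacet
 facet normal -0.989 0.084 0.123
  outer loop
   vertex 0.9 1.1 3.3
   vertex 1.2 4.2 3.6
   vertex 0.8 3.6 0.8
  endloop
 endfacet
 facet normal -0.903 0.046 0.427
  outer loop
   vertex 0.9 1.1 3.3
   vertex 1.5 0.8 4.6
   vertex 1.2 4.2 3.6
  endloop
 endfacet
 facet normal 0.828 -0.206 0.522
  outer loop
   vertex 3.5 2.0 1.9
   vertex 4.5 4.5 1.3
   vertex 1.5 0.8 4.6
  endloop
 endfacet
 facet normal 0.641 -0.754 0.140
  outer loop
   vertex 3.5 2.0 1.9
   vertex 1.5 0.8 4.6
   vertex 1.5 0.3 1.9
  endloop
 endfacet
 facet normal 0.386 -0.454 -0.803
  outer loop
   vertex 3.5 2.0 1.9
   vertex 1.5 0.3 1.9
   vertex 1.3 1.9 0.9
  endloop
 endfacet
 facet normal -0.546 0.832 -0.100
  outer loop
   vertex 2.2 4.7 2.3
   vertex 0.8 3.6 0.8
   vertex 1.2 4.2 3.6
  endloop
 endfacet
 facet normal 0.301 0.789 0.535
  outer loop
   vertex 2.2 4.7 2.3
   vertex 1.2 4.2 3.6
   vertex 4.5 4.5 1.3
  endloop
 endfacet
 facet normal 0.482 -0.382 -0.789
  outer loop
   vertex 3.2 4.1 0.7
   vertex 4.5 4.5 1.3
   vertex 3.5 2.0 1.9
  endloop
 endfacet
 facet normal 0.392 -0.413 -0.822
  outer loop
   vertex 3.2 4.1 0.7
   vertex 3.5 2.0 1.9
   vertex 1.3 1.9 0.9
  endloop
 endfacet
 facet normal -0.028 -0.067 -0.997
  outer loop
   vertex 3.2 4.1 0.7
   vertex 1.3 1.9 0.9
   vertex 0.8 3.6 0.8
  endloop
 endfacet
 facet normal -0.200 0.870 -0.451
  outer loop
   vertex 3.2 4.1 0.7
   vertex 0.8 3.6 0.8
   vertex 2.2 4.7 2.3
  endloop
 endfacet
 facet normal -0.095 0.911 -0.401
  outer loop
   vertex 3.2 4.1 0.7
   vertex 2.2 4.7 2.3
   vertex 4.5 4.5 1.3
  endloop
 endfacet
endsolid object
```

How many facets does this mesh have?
16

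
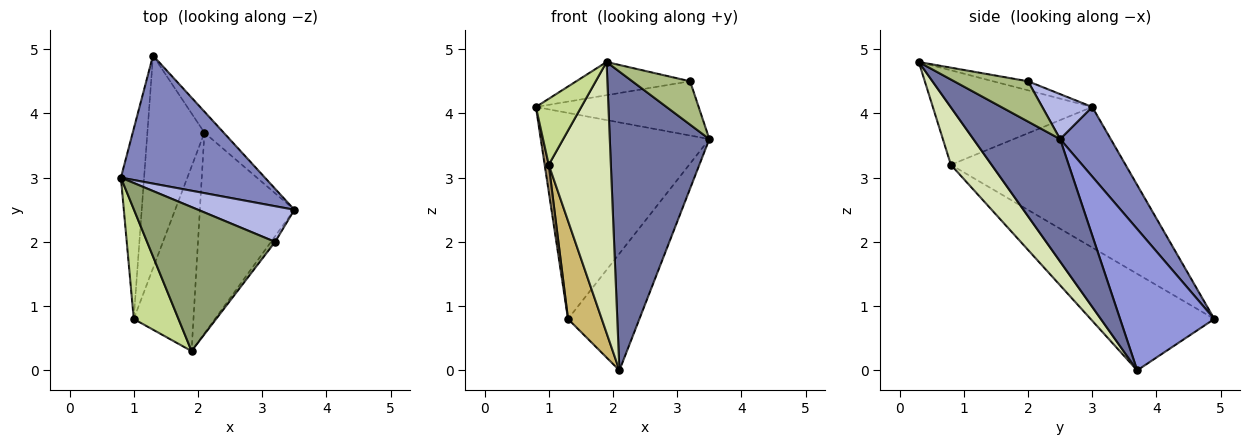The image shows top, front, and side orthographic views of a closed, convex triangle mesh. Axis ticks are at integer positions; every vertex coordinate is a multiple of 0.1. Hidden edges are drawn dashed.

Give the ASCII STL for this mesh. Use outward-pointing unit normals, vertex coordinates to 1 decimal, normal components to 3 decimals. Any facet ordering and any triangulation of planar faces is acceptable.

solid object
 facet normal 0.586 -0.673 -0.452
  outer loop
   vertex 2.1 3.7 0.0
   vertex 3.5 2.5 3.6
   vertex 1.9 0.3 4.8
  endloop
 endfacet
 facet normal 0.247 0.823 0.511
  outer loop
   vertex 1.3 4.9 0.8
   vertex 0.8 3.0 4.1
   vertex 3.5 2.5 3.6
  endloop
 endfacet
 facet normal 0.792 0.600 -0.108
  outer loop
   vertex 1.3 4.9 0.8
   vertex 3.5 2.5 3.6
   vertex 2.1 3.7 0.0
  endloop
 endfacet
 facet normal 0.248 0.809 0.532
  outer loop
   vertex 3.2 2.0 4.5
   vertex 3.5 2.5 3.6
   vertex 0.8 3.0 4.1
  endloop
 endfacet
 facet normal -0.069 0.224 0.972
  outer loop
   vertex 3.2 2.0 4.5
   vertex 0.8 3.0 4.1
   vertex 1.9 0.3 4.8
  endloop
 endfacet
 facet normal 0.785 -0.614 -0.080
  outer loop
   vertex 3.2 2.0 4.5
   vertex 1.9 0.3 4.8
   vertex 3.5 2.5 3.6
  endloop
 endfacet
 facet normal -0.875 -0.249 0.414
  outer loop
   vertex 1.0 0.8 3.2
   vertex 1.9 0.3 4.8
   vertex 0.8 3.0 4.1
  endloop
 endfacet
 facet normal 0.476 -0.727 -0.495
  outer loop
   vertex 1.0 0.8 3.2
   vertex 2.1 3.7 0.0
   vertex 1.9 0.3 4.8
  endloop
 endfacet
 facet normal -0.986 -0.023 -0.163
  outer loop
   vertex 1.0 0.8 3.2
   vertex 0.8 3.0 4.1
   vertex 1.3 4.9 0.8
  endloop
 endfacet
 facet normal -0.838 -0.229 -0.495
  outer loop
   vertex 1.0 0.8 3.2
   vertex 1.3 4.9 0.8
   vertex 2.1 3.7 0.0
  endloop
 endfacet
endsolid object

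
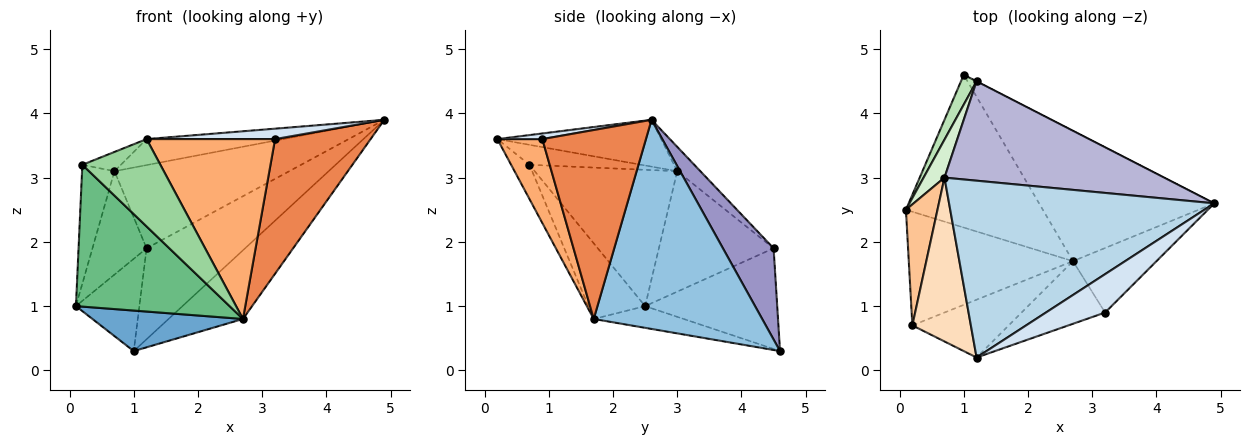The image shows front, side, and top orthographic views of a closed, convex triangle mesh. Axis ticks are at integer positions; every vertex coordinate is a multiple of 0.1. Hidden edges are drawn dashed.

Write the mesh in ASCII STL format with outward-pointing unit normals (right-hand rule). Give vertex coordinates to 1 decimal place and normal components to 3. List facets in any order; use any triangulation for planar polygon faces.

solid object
 facet normal -0.152 -0.254 -0.955
  outer loop
   vertex 2.7 1.7 0.8
   vertex 0.1 2.5 1.0
   vertex 1.0 4.6 0.3
  endloop
 endfacet
 facet normal 0.726 0.321 -0.608
  outer loop
   vertex 2.7 1.7 0.8
   vertex 1.0 4.6 0.3
   vertex 4.9 2.6 3.9
  endloop
 endfacet
 facet normal -0.172 0.143 0.975
  outer loop
   vertex 0.7 3.0 3.1
   vertex 1.2 0.2 3.6
   vertex 4.9 2.6 3.9
  endloop
 endfacet
 facet normal 0.091 -0.261 0.961
  outer loop
   vertex 3.2 0.9 3.6
   vertex 4.9 2.6 3.9
   vertex 1.2 0.2 3.6
  endloop
 endfacet
 facet normal 0.699 -0.645 -0.309
  outer loop
   vertex 3.2 0.9 3.6
   vertex 2.7 1.7 0.8
   vertex 4.9 2.6 3.9
  endloop
 endfacet
 facet normal 0.314 -0.897 -0.312
  outer loop
   vertex 3.2 0.9 3.6
   vertex 1.2 0.2 3.6
   vertex 2.7 1.7 0.8
  endloop
 endfacet
 facet normal -0.951 0.216 0.220
  outer loop
   vertex 0.2 0.7 3.2
   vertex 0.7 3.0 3.1
   vertex 0.1 2.5 1.0
  endloop
 endfacet
 facet normal -0.321 0.111 0.941
  outer loop
   vertex 0.2 0.7 3.2
   vertex 1.2 0.2 3.6
   vertex 0.7 3.0 3.1
  endloop
 endfacet
 facet normal -0.277 -0.750 -0.601
  outer loop
   vertex 0.2 0.7 3.2
   vertex 0.1 2.5 1.0
   vertex 2.7 1.7 0.8
  endloop
 endfacet
 facet normal -0.193 -0.818 -0.542
  outer loop
   vertex 0.2 0.7 3.2
   vertex 2.7 1.7 0.8
   vertex 1.2 0.2 3.6
  endloop
 endfacet
 facet normal -0.893 0.429 0.138
  outer loop
   vertex 1.2 4.5 1.9
   vertex 1.0 4.6 0.3
   vertex 0.1 2.5 1.0
  endloop
 endfacet
 facet normal -0.893 0.422 0.155
  outer loop
   vertex 1.2 4.5 1.9
   vertex 0.1 2.5 1.0
   vertex 0.7 3.0 3.1
  endloop
 endfacet
 facet normal 0.457 0.889 -0.002
  outer loop
   vertex 1.2 4.5 1.9
   vertex 4.9 2.6 3.9
   vertex 1.0 4.6 0.3
  endloop
 endfacet
 facet normal -0.085 0.640 0.764
  outer loop
   vertex 1.2 4.5 1.9
   vertex 0.7 3.0 3.1
   vertex 4.9 2.6 3.9
  endloop
 endfacet
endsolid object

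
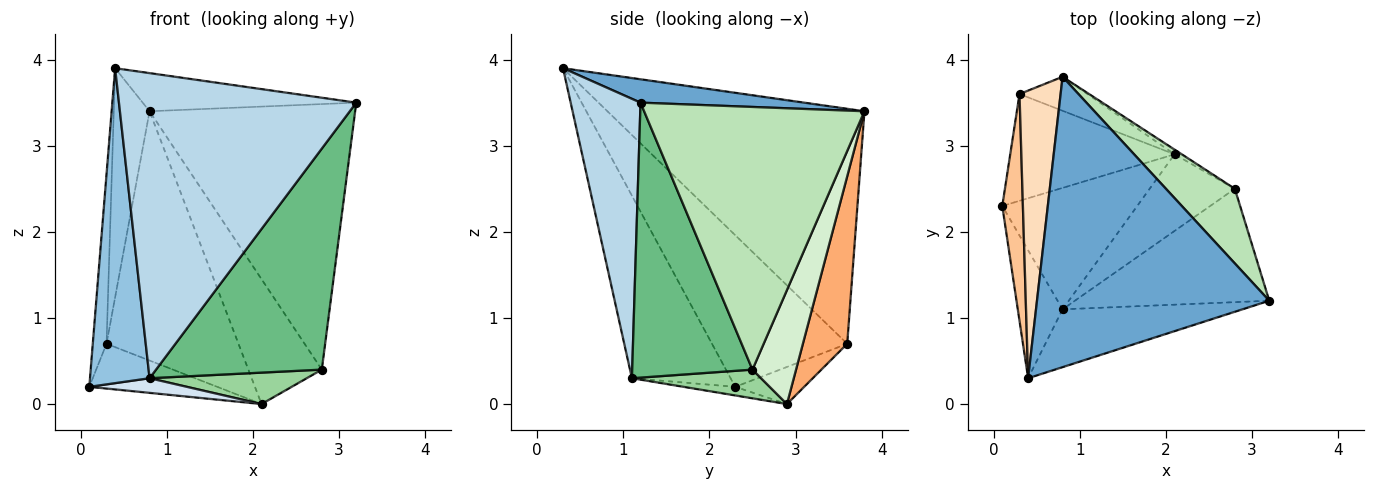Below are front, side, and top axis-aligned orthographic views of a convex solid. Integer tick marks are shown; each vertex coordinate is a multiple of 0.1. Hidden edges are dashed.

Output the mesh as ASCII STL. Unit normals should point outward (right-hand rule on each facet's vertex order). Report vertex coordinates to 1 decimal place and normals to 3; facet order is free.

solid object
 facet normal 0.099 0.130 0.987
  outer loop
   vertex 0.8 3.8 3.4
   vertex 0.4 0.3 3.9
   vertex 3.2 1.2 3.5
  endloop
 endfacet
 facet normal -0.838 -0.506 -0.205
  outer loop
   vertex 0.8 1.1 0.3
   vertex 0.4 0.3 3.9
   vertex 0.1 2.3 0.2
  endloop
 endfacet
 facet normal 0.278 -0.944 -0.179
  outer loop
   vertex 0.8 1.1 0.3
   vertex 3.2 1.2 3.5
   vertex 0.4 0.3 3.9
  endloop
 endfacet
 facet normal -0.063 -0.119 -0.991
  outer loop
   vertex 0.8 1.1 0.3
   vertex 0.1 2.3 0.2
   vertex 2.1 2.9 0.0
  endloop
 endfacet
 facet normal -0.204 0.379 -0.903
  outer loop
   vertex 0.3 3.6 0.7
   vertex 2.1 2.9 0.0
   vertex 0.1 2.3 0.2
  endloop
 endfacet
 facet normal 0.316 0.940 -0.128
  outer loop
   vertex 0.3 3.6 0.7
   vertex 0.8 3.8 3.4
   vertex 2.1 2.9 0.0
  endloop
 endfacet
 facet normal -0.986 0.100 0.134
  outer loop
   vertex 0.3 3.6 0.7
   vertex 0.1 2.3 0.2
   vertex 0.4 0.3 3.9
  endloop
 endfacet
 facet normal -0.976 0.136 0.171
  outer loop
   vertex 0.3 3.6 0.7
   vertex 0.4 0.3 3.9
   vertex 0.8 3.8 3.4
  endloop
 endfacet
 facet normal 0.542 -0.747 -0.383
  outer loop
   vertex 2.8 2.5 0.4
   vertex 3.2 1.2 3.5
   vertex 0.8 1.1 0.3
  endloop
 endfacet
 facet normal 0.298 -0.362 -0.883
  outer loop
   vertex 2.8 2.5 0.4
   vertex 0.8 1.1 0.3
   vertex 2.1 2.9 0.0
  endloop
 endfacet
 facet normal 0.718 0.670 0.188
  outer loop
   vertex 2.8 2.5 0.4
   vertex 0.8 3.8 3.4
   vertex 3.2 1.2 3.5
  endloop
 endfacet
 facet normal 0.510 0.860 -0.033
  outer loop
   vertex 2.8 2.5 0.4
   vertex 2.1 2.9 0.0
   vertex 0.8 3.8 3.4
  endloop
 endfacet
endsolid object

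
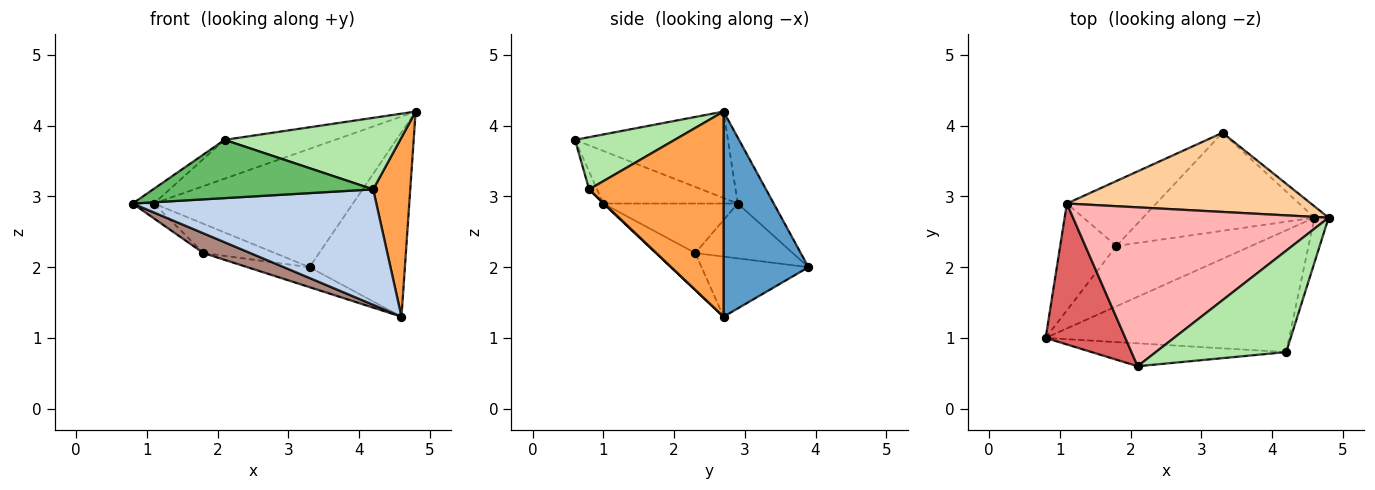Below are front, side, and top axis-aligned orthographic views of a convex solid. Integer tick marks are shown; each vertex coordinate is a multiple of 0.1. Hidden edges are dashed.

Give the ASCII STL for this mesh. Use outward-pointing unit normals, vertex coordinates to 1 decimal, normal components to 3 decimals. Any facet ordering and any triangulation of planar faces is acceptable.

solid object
 facet normal 0.664 0.746 -0.046
  outer loop
   vertex 4.6 2.7 1.3
   vertex 3.3 3.9 2.0
   vertex 4.8 2.7 4.2
  endloop
 endfacet
 facet normal 0.002 -0.688 -0.726
  outer loop
   vertex 4.2 0.8 3.1
   vertex 0.8 1.0 2.9
   vertex 4.6 2.7 1.3
  endloop
 endfacet
 facet normal 0.962 -0.265 -0.066
  outer loop
   vertex 4.2 0.8 3.1
   vertex 4.6 2.7 1.3
   vertex 4.8 2.7 4.2
  endloop
 endfacet
 facet normal -0.149 0.822 0.550
  outer loop
   vertex 1.1 2.9 2.9
   vertex 4.8 2.7 4.2
   vertex 3.3 3.9 2.0
  endloop
 endfacet
 facet normal -0.033 -0.930 -0.365
  outer loop
   vertex 2.1 0.6 3.8
   vertex 0.8 1.0 2.9
   vertex 4.2 0.8 3.1
  endloop
 endfacet
 facet normal 0.311 -0.548 0.777
  outer loop
   vertex 2.1 0.6 3.8
   vertex 4.2 0.8 3.1
   vertex 4.8 2.7 4.2
  endloop
 endfacet
 facet normal -0.549 0.087 0.831
  outer loop
   vertex 2.1 0.6 3.8
   vertex 1.1 2.9 2.9
   vertex 0.8 1.0 2.9
  endloop
 endfacet
 facet normal -0.312 0.225 0.923
  outer loop
   vertex 2.1 0.6 3.8
   vertex 4.8 2.7 4.2
   vertex 1.1 2.9 2.9
  endloop
 endfacet
 facet normal -0.325 0.189 -0.927
  outer loop
   vertex 1.8 2.3 2.2
   vertex 3.3 3.9 2.0
   vertex 4.6 2.7 1.3
  endloop
 endfacet
 facet normal -0.488 0.358 -0.796
  outer loop
   vertex 1.8 2.3 2.2
   vertex 1.1 2.9 2.9
   vertex 3.3 3.9 2.0
  endloop
 endfacet
 facet normal -0.253 -0.301 -0.920
  outer loop
   vertex 1.8 2.3 2.2
   vertex 4.6 2.7 1.3
   vertex 0.8 1.0 2.9
  endloop
 endfacet
 facet normal -0.657 0.104 -0.746
  outer loop
   vertex 1.8 2.3 2.2
   vertex 0.8 1.0 2.9
   vertex 1.1 2.9 2.9
  endloop
 endfacet
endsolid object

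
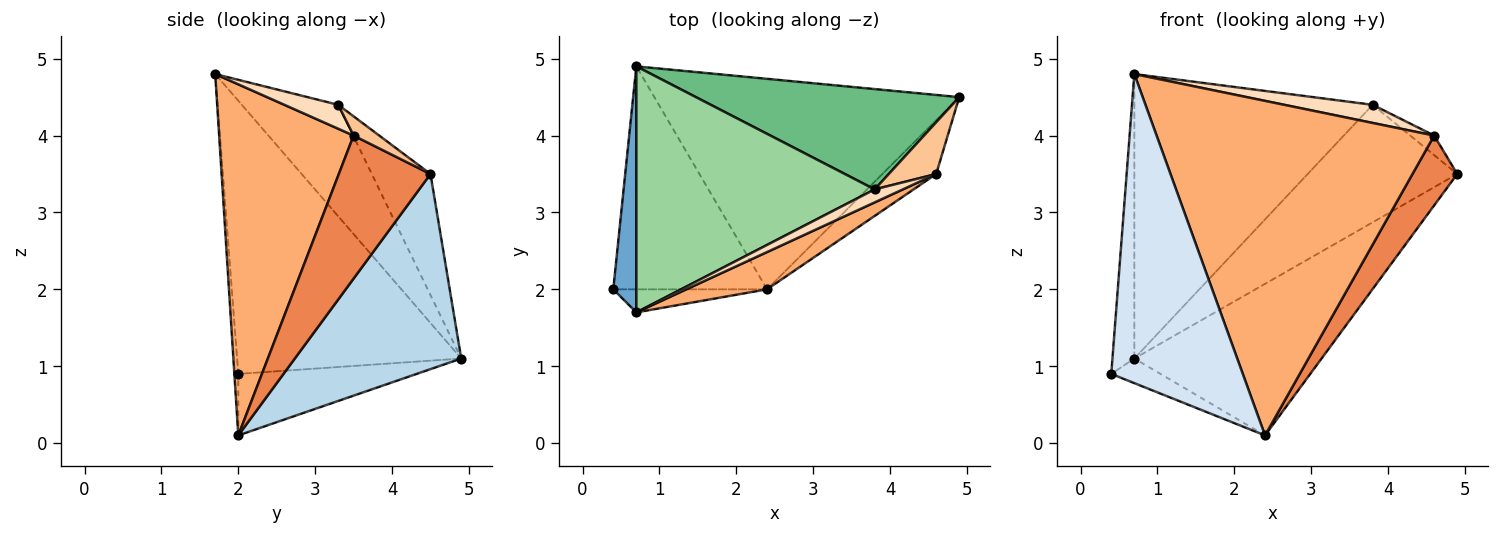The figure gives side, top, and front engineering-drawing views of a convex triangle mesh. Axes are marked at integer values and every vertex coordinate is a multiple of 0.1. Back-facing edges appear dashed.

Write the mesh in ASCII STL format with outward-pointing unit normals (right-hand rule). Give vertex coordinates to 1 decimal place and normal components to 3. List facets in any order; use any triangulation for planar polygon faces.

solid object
 facet normal -0.992 0.097 0.084
  outer loop
   vertex 0.7 1.7 4.8
   vertex 0.7 4.9 1.1
   vertex 0.4 2.0 0.9
  endloop
 endfacet
 facet normal -0.369 0.102 -0.924
  outer loop
   vertex 2.4 2.0 0.1
   vertex 0.4 2.0 0.9
   vertex 0.7 4.9 1.1
  endloop
 endfacet
 facet normal 0.461 0.519 -0.720
  outer loop
   vertex 2.4 2.0 0.1
   vertex 0.7 4.9 1.1
   vertex 4.9 4.5 3.5
  endloop
 endfacet
 facet normal -0.030 -0.997 -0.074
  outer loop
   vertex 2.4 2.0 0.1
   vertex 0.7 1.7 4.8
   vertex 0.4 2.0 0.9
  endloop
 endfacet
 facet normal 0.851 -0.416 -0.320
  outer loop
   vertex 4.6 3.5 4.0
   vertex 2.4 2.0 0.1
   vertex 4.9 4.5 3.5
  endloop
 endfacet
 facet normal 0.434 -0.895 0.100
  outer loop
   vertex 4.6 3.5 4.0
   vertex 0.7 1.7 4.8
   vertex 2.4 2.0 0.1
  endloop
 endfacet
 facet normal 0.355 0.331 0.875
  outer loop
   vertex 3.8 3.3 4.4
   vertex 4.6 3.5 4.0
   vertex 4.9 4.5 3.5
  endloop
 endfacet
 facet normal 0.443 -0.728 0.522
  outer loop
   vertex 3.8 3.3 4.4
   vertex 0.7 1.7 4.8
   vertex 4.6 3.5 4.0
  endloop
 endfacet
 facet normal -0.286 0.729 0.622
  outer loop
   vertex 3.8 3.3 4.4
   vertex 4.9 4.5 3.5
   vertex 0.7 4.9 1.1
  endloop
 endfacet
 facet normal -0.293 0.723 0.626
  outer loop
   vertex 3.8 3.3 4.4
   vertex 0.7 4.9 1.1
   vertex 0.7 1.7 4.8
  endloop
 endfacet
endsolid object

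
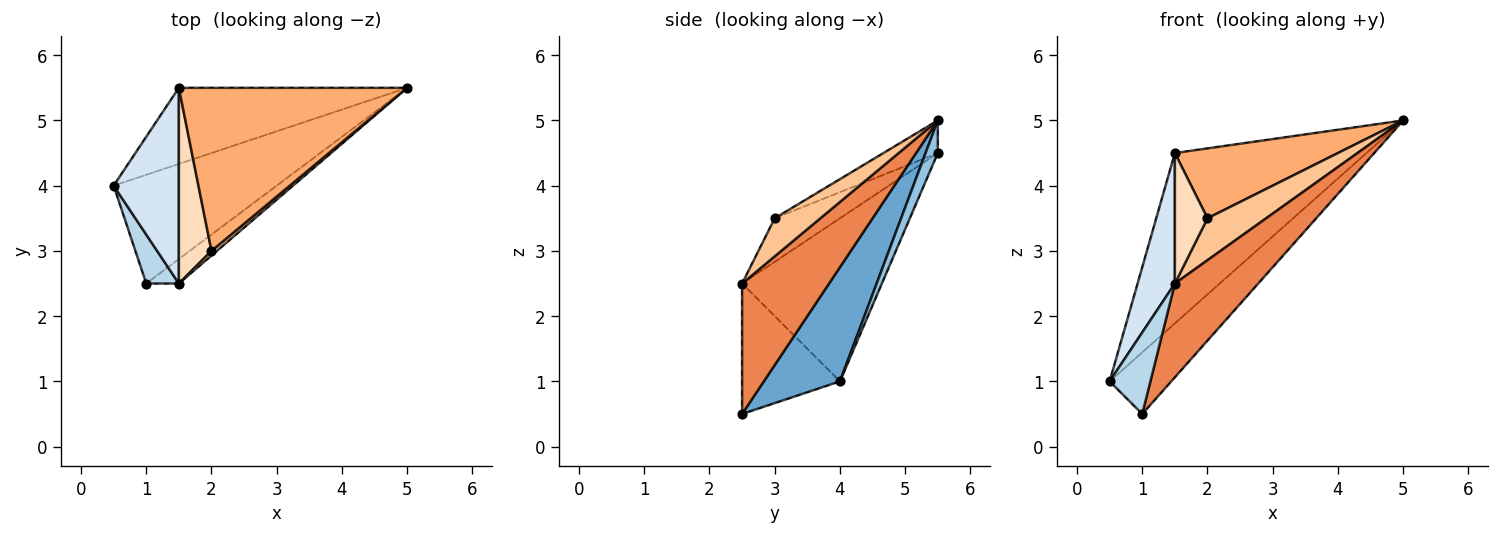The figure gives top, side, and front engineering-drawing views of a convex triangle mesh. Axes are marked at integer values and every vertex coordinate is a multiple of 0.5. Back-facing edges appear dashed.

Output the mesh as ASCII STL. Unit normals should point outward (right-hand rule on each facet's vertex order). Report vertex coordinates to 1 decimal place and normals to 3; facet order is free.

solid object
 facet normal 0.520 0.421 -0.743
  outer loop
   vertex 1.0 2.5 0.5
   vertex 0.5 4.0 1.0
   vertex 5.0 5.5 5.0
  endloop
 endfacet
 facet normal 0.058 0.911 -0.407
  outer loop
   vertex 1.5 5.5 4.5
   vertex 5.0 5.5 5.0
   vertex 0.5 4.0 1.0
  endloop
 endfacet
 facet normal -0.899 -0.375 0.225
  outer loop
   vertex 1.5 2.5 2.5
   vertex 0.5 4.0 1.0
   vertex 1.0 2.5 0.5
  endloop
 endfacet
 facet normal -0.901 -0.240 0.361
  outer loop
   vertex 1.5 2.5 2.5
   vertex 1.5 5.5 4.5
   vertex 0.5 4.0 1.0
  endloop
 endfacet
 facet normal 0.711 -0.681 -0.178
  outer loop
   vertex 1.5 2.5 2.5
   vertex 1.0 2.5 0.5
   vertex 5.0 5.5 5.0
  endloop
 endfacet
 facet normal -0.130 -0.391 0.911
  outer loop
   vertex 2.0 3.0 3.5
   vertex 5.0 5.5 5.0
   vertex 1.5 5.5 4.5
  endloop
 endfacet
 facet normal 0.612 -0.786 0.087
  outer loop
   vertex 2.0 3.0 3.5
   vertex 1.5 2.5 2.5
   vertex 5.0 5.5 5.0
  endloop
 endfacet
 facet normal -0.743 -0.371 0.557
  outer loop
   vertex 2.0 3.0 3.5
   vertex 1.5 5.5 4.5
   vertex 1.5 2.5 2.5
  endloop
 endfacet
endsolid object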